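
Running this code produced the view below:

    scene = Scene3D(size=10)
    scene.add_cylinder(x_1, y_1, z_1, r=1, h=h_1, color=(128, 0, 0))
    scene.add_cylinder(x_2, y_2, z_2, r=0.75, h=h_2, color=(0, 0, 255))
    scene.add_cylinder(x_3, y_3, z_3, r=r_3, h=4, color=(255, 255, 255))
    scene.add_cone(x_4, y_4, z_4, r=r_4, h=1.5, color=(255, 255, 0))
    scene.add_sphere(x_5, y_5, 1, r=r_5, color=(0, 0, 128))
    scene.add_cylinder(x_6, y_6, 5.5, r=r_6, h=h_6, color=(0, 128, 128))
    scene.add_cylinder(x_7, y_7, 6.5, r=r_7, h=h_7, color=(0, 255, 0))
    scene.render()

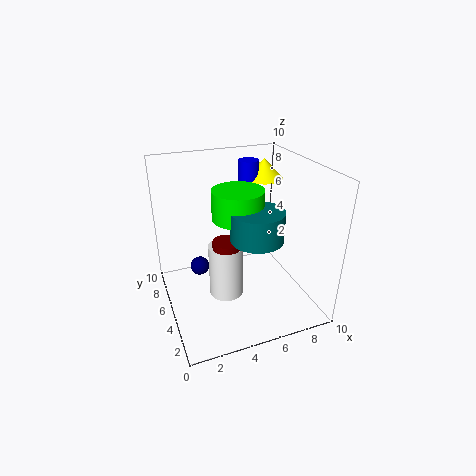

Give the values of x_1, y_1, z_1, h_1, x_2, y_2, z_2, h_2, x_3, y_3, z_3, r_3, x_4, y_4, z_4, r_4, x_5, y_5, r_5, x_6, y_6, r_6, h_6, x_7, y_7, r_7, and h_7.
x_1 = 4.25, y_1 = 5.25, z_1 = 2.5, h_1 = 2.25, x_2 = 7, y_2 = 8, z_2 = 7.5, h_2 = 2, x_3 = 4.25, y_3 = 5.5, z_3 = 0.25, r_3 = 1.25, x_4 = 8.25, y_4 = 8, z_4 = 8, r_4 = 1.5, x_5 = 3, y_5 = 8.5, r_5 = 0.75, x_6 = 5.75, y_6 = 3.5, r_6 = 1.75, h_6 = 2, x_7 = 5, y_7 = 5, r_7 = 1.75, h_7 = 2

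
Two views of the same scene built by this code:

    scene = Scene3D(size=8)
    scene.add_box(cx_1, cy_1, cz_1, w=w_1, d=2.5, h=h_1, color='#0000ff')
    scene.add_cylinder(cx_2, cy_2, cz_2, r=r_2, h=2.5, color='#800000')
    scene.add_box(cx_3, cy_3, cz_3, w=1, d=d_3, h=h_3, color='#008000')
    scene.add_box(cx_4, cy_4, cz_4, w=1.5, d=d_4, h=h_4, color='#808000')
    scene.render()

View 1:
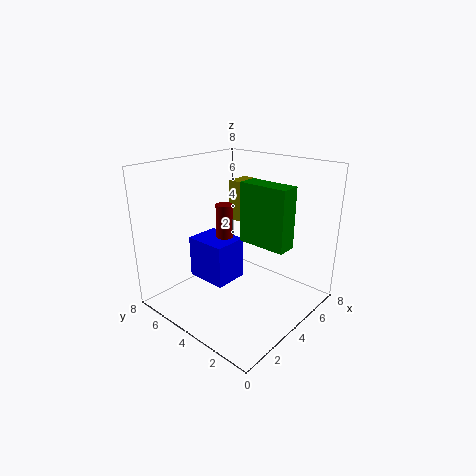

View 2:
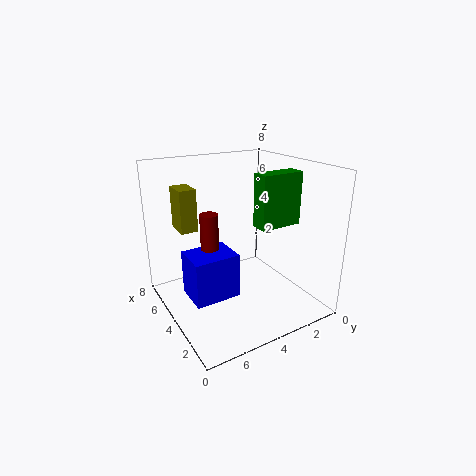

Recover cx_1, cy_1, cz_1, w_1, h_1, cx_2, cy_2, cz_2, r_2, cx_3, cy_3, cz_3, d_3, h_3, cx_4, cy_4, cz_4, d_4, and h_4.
cx_1 = 3, cy_1 = 4.5, cz_1 = 1, w_1 = 2, h_1 = 2.5, cx_2 = 4.5, cy_2 = 5.5, cz_2 = 3, r_2 = 0.5, cx_3 = 3, cy_3 = 0.5, cz_3 = 4.5, d_3 = 2.5, h_3 = 3, cx_4 = 6, cy_4 = 5.5, cz_4 = 4, d_4 = 1, h_4 = 2.5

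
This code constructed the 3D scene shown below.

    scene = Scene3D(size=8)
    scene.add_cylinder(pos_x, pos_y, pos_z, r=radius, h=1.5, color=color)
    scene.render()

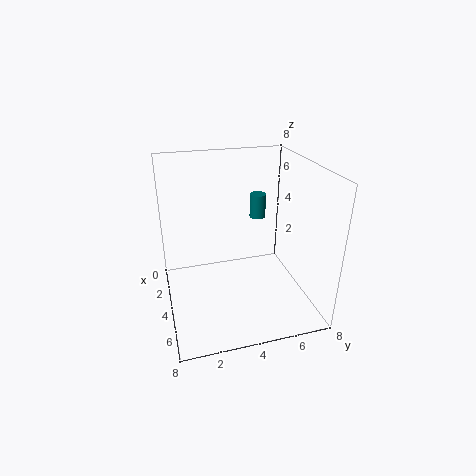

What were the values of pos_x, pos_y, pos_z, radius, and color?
pos_x = 1.5
pos_y = 6
pos_z = 4
radius = 0.5
color = 'teal'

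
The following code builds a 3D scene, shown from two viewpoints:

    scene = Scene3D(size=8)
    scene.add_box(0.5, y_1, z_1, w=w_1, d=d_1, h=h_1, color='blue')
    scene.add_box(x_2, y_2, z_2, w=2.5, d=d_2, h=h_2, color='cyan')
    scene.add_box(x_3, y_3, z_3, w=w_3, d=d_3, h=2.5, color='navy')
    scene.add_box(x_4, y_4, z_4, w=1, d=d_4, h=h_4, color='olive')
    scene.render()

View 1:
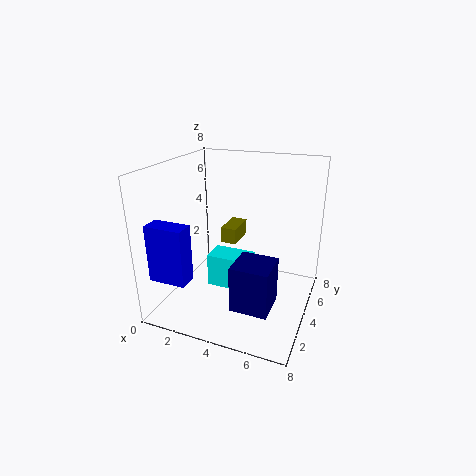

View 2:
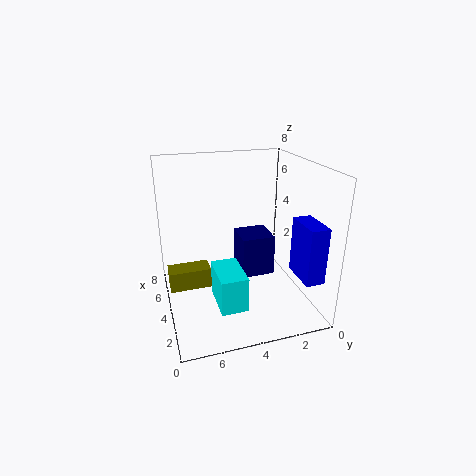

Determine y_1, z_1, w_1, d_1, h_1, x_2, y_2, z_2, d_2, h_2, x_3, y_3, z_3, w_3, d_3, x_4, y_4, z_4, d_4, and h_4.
y_1 = 0.5; z_1 = 2.5; w_1 = 2; d_1 = 1; h_1 = 3; x_2 = 2; y_2 = 4; z_2 = 0.5; d_2 = 1.5; h_2 = 2; x_3 = 4.5; y_3 = 1.5; z_3 = 1; w_3 = 2; d_3 = 2; x_4 = 2; y_4 = 6; z_4 = 2.5; d_4 = 2; h_4 = 1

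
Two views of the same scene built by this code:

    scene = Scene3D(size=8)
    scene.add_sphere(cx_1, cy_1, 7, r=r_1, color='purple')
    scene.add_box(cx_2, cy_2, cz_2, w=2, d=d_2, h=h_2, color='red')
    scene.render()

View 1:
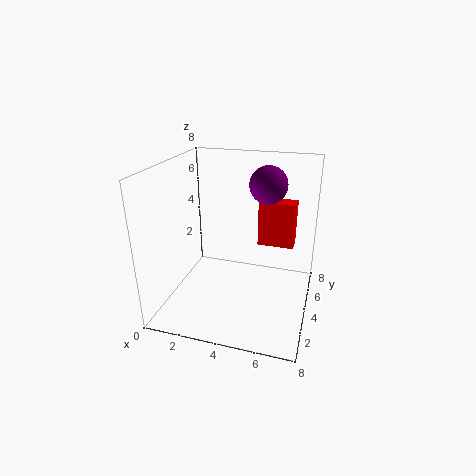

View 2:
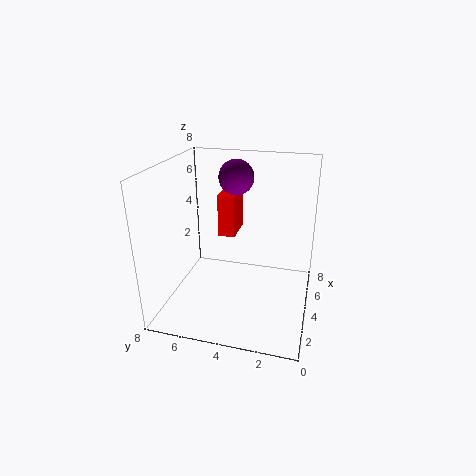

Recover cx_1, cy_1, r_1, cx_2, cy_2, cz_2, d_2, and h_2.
cx_1 = 5.5; cy_1 = 4.5; r_1 = 1; cx_2 = 5; cy_2 = 4.5; cz_2 = 3.5; d_2 = 1; h_2 = 2.5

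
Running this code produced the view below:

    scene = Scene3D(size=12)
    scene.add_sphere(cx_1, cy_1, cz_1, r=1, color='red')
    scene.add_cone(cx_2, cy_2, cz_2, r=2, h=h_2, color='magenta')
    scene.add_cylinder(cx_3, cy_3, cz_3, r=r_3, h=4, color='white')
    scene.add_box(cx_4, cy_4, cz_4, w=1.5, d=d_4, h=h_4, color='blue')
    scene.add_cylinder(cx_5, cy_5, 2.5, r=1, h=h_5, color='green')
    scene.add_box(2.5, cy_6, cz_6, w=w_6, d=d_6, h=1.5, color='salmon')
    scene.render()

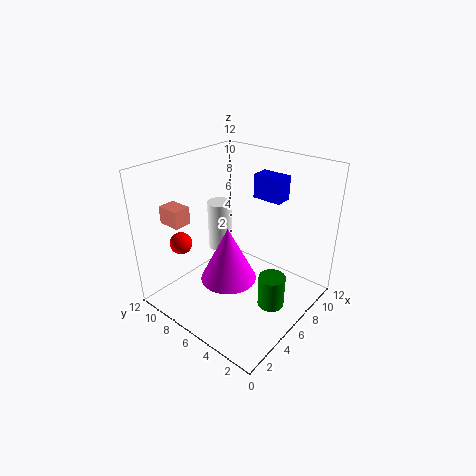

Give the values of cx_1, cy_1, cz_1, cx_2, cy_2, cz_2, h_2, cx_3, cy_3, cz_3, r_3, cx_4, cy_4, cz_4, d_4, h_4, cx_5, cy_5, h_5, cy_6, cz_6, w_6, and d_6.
cx_1 = 4
cy_1 = 11
cz_1 = 4.5
cx_2 = 2.5
cy_2 = 4
cz_2 = 5
h_2 = 4
cx_3 = 5.5
cy_3 = 7.5
cz_3 = 5
r_3 = 1
cx_4 = 8
cy_4 = 3.5
cz_4 = 9
d_4 = 2.5
h_4 = 2
cx_5 = 4.5
cy_5 = 1.5
h_5 = 2.5
cy_6 = 9.5
cz_6 = 7
w_6 = 1.5
d_6 = 2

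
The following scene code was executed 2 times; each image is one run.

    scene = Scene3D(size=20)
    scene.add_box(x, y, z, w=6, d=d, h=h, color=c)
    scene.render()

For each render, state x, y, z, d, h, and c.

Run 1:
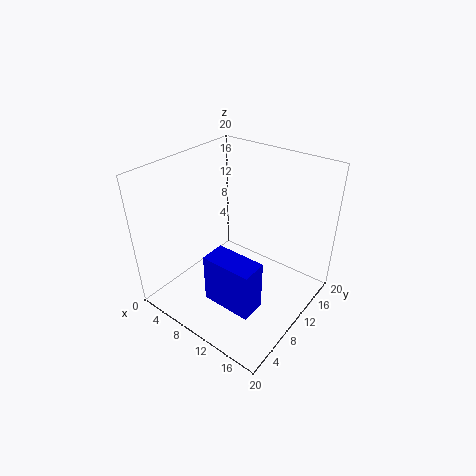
x = 12
y = 1
z = 7
d = 3
h = 6
c = 'blue'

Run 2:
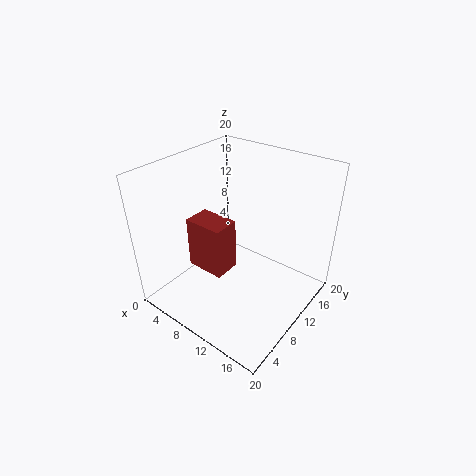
x = 2
y = 8
z = 3
d = 4
h = 8
c = 'brown'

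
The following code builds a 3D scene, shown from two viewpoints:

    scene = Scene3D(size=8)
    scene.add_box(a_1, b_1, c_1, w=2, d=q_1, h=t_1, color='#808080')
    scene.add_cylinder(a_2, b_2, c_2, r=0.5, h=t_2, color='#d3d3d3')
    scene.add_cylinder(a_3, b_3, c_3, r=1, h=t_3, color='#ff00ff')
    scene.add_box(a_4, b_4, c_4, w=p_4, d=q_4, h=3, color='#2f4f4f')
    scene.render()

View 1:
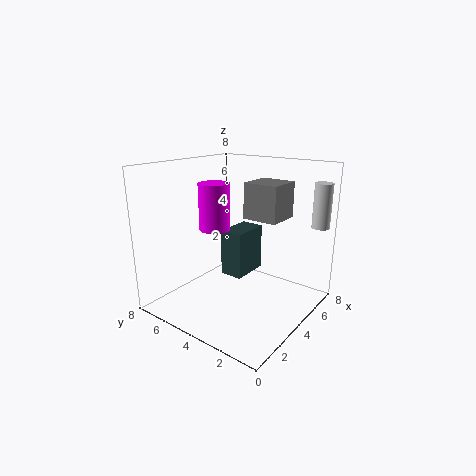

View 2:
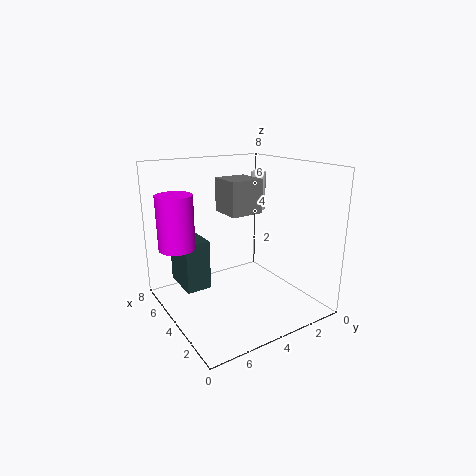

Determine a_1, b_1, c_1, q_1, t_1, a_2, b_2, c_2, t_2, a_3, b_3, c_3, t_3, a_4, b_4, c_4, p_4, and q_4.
a_1 = 4.5
b_1 = 2
c_1 = 5
q_1 = 2
t_1 = 2
a_2 = 7
b_2 = 0.5
c_2 = 4.5
t_2 = 2.5
a_3 = 5.5
b_3 = 7
c_3 = 3.5
t_3 = 3
a_4 = 5.5
b_4 = 5
c_4 = 0.5
p_4 = 2.5
q_4 = 1.5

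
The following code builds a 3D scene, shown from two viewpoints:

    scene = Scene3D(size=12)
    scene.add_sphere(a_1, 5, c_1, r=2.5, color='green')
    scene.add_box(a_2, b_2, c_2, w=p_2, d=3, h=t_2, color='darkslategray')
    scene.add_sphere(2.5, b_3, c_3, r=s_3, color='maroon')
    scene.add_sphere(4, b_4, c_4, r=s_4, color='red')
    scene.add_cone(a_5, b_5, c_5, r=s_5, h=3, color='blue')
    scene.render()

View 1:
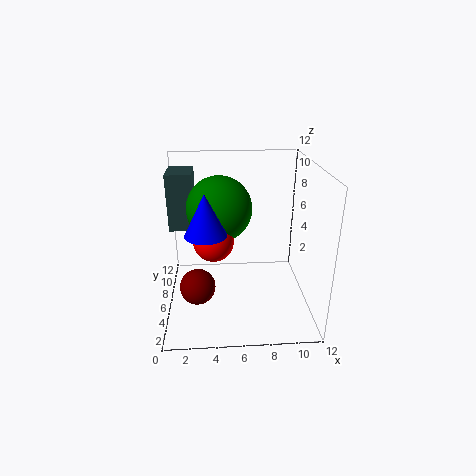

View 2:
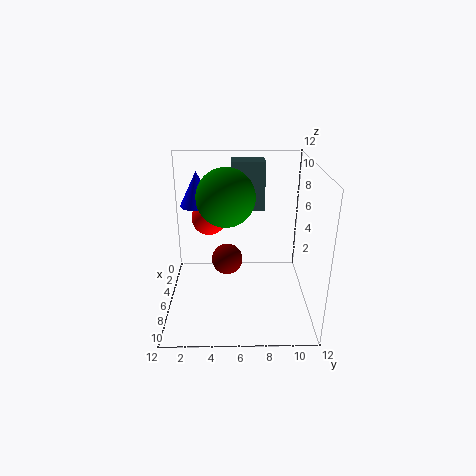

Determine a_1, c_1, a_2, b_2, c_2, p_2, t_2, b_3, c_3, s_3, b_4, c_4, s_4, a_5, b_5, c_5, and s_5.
a_1 = 4.5; c_1 = 9; a_2 = 0.5; b_2 = 5.5; c_2 = 7; p_2 = 2; t_2 = 4.5; b_3 = 5; c_3 = 2; s_3 = 1.5; b_4 = 3.5; c_4 = 7; s_4 = 1.5; a_5 = 3.5; b_5 = 2.5; c_5 = 8; s_5 = 1.5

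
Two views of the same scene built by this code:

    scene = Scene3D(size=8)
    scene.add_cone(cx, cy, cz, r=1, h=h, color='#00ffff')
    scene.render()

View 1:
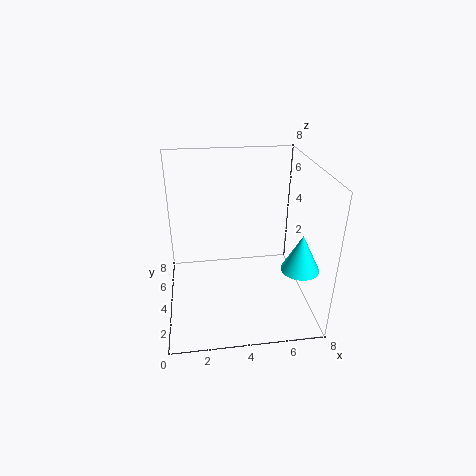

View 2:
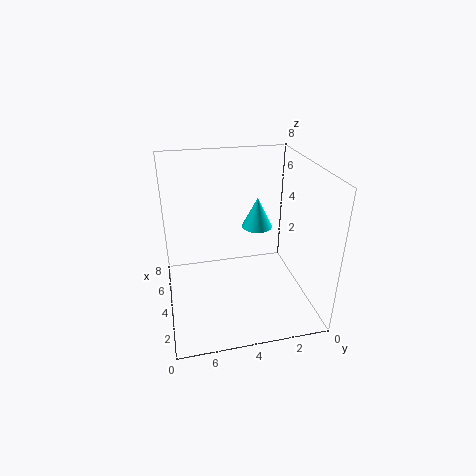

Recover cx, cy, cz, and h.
cx = 7
cy = 2
cz = 3
h = 2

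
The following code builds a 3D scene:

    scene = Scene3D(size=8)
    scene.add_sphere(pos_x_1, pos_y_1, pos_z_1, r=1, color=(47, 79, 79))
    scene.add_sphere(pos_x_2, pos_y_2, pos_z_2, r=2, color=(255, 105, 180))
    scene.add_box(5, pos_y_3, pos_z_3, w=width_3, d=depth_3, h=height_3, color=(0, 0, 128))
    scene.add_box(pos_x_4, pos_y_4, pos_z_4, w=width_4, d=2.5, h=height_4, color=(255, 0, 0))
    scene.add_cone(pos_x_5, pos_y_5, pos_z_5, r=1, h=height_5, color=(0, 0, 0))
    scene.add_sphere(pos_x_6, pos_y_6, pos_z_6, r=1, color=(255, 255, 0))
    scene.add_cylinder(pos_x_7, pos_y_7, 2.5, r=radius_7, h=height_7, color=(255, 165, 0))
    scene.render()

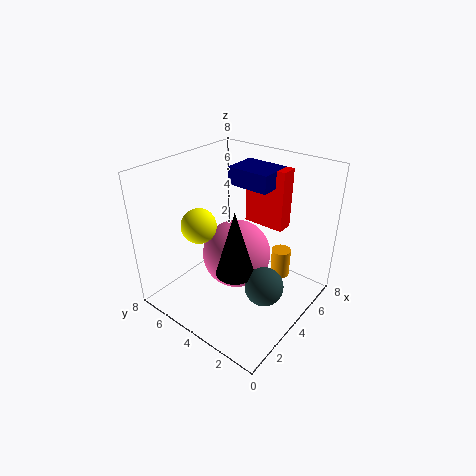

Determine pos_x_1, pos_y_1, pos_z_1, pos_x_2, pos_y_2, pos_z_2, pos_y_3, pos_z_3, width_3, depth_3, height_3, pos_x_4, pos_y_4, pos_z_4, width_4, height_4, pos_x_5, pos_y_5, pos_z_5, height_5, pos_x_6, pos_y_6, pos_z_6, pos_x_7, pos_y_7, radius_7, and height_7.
pos_x_1 = 3; pos_y_1 = 1.5; pos_z_1 = 2.5; pos_x_2 = 4.5; pos_y_2 = 4.5; pos_z_2 = 2.5; pos_y_3 = 3; pos_z_3 = 6.5; width_3 = 2; depth_3 = 2.5; height_3 = 1; pos_x_4 = 6; pos_y_4 = 2.5; pos_z_4 = 4; width_4 = 1; height_4 = 3.5; pos_x_5 = 2.5; pos_y_5 = 3; pos_z_5 = 3; height_5 = 3.5; pos_x_6 = 3; pos_y_6 = 6; pos_z_6 = 4.5; pos_x_7 = 4.5; pos_y_7 = 1.5; radius_7 = 0.5; height_7 = 1.5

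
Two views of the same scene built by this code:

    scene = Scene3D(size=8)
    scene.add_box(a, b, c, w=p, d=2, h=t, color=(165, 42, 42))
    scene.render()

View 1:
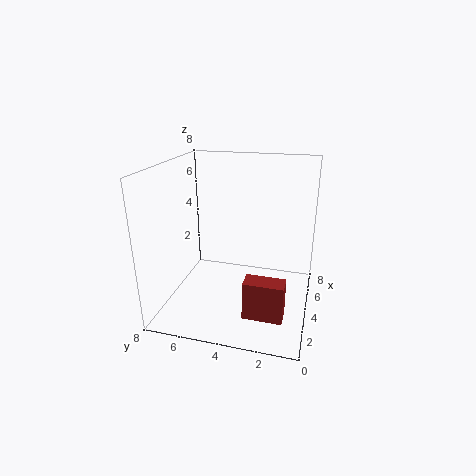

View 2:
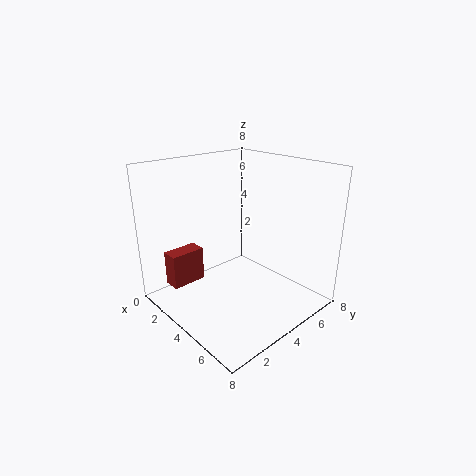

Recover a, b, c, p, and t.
a = 1
b = 1
c = 1
p = 1
t = 2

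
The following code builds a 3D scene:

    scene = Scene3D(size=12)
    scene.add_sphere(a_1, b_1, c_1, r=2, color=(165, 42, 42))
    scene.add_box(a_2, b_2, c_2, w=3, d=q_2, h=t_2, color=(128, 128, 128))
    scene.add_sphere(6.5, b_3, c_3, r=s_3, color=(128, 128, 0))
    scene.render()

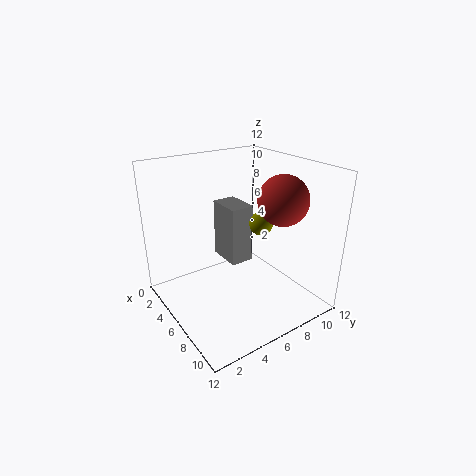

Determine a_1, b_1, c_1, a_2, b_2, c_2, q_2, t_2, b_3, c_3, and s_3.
a_1 = 8.5
b_1 = 8.5
c_1 = 9.5
a_2 = 3
b_2 = 5.5
c_2 = 3.5
q_2 = 2
t_2 = 5
b_3 = 8
c_3 = 7
s_3 = 1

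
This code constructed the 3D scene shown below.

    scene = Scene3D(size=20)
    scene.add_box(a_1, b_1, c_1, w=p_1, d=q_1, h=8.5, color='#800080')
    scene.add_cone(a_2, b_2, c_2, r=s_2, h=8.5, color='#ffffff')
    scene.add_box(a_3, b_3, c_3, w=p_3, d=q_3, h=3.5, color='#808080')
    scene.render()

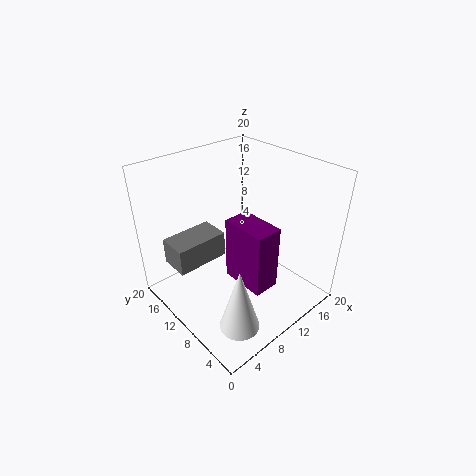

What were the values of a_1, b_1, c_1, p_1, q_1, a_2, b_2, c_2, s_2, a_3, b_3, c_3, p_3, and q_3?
a_1 = 7; b_1 = 3; c_1 = 6; p_1 = 3.5; q_1 = 6; a_2 = 4; b_2 = 3; c_2 = 3; s_2 = 2.5; a_3 = 1; b_3 = 10.5; c_3 = 8; p_3 = 7; q_3 = 4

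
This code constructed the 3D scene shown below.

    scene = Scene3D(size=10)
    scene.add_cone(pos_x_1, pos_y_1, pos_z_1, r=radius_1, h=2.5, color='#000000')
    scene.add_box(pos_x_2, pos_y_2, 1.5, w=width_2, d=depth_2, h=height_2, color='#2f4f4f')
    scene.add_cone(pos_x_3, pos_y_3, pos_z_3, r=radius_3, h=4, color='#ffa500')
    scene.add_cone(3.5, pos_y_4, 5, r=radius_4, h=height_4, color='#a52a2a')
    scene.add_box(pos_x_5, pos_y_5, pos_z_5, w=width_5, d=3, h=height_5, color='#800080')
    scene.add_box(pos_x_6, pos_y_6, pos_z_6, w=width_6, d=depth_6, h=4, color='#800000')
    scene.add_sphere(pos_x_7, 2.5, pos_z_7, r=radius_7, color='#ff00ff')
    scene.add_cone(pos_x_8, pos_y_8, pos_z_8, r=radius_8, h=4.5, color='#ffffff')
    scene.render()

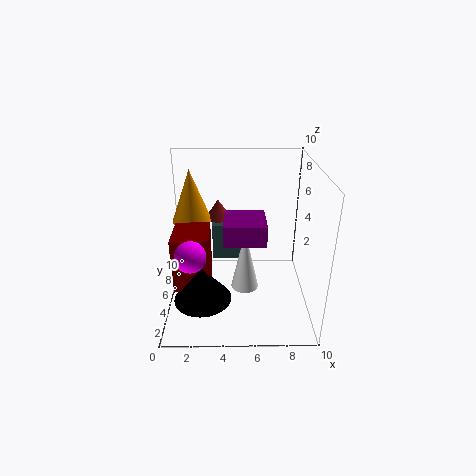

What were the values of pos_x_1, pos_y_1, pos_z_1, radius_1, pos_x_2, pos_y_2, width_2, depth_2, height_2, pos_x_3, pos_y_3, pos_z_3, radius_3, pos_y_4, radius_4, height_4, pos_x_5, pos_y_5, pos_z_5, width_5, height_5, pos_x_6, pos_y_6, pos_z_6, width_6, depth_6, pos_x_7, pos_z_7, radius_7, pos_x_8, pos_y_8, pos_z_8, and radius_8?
pos_x_1 = 2.5; pos_y_1 = 3.5; pos_z_1 = 1; radius_1 = 2; pos_x_2 = 3; pos_y_2 = 8; width_2 = 2.5; depth_2 = 1.5; height_2 = 3; pos_x_3 = 1.5; pos_y_3 = 8; pos_z_3 = 5; radius_3 = 1.5; pos_y_4 = 8.5; radius_4 = 1; height_4 = 1.5; pos_x_5 = 4; pos_y_5 = 4.5; pos_z_5 = 4.5; width_5 = 3; height_5 = 1.5; pos_x_6 = 0.5; pos_y_6 = 3.5; pos_z_6 = 1.5; width_6 = 2.5; depth_6 = 3; pos_x_7 = 2; pos_z_7 = 5; radius_7 = 1; pos_x_8 = 5.5; pos_y_8 = 5; pos_z_8 = 1; radius_8 = 1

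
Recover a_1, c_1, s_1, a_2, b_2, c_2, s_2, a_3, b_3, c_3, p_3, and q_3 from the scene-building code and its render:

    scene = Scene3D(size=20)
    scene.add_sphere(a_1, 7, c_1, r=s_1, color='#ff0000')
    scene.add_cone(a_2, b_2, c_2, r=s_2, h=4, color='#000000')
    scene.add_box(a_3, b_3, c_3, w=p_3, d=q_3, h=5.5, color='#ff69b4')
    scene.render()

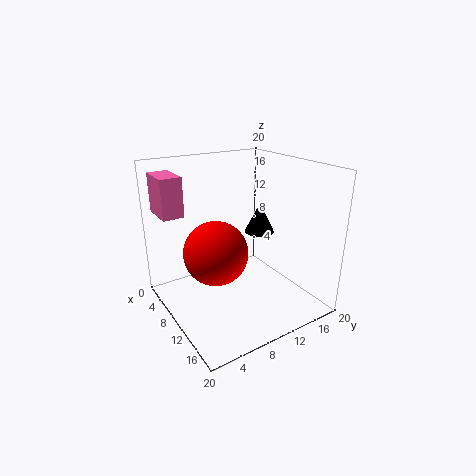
a_1 = 9; c_1 = 8; s_1 = 4.5; a_2 = 11.5; b_2 = 12.5; c_2 = 11; s_2 = 2; a_3 = 1; b_3 = 1; c_3 = 13; p_3 = 5; q_3 = 3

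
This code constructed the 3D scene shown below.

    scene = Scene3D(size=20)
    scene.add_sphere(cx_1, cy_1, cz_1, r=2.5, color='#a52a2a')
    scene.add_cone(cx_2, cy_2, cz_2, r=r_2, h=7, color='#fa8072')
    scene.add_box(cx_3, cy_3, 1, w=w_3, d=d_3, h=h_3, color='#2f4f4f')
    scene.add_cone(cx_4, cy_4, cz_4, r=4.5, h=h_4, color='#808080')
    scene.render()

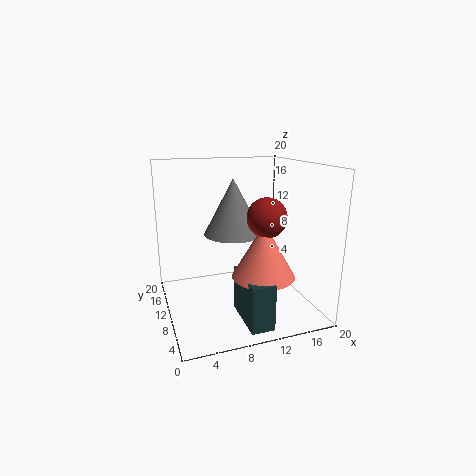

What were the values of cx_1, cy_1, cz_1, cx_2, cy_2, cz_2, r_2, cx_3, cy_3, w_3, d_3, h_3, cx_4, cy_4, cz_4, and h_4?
cx_1 = 12, cy_1 = 5, cz_1 = 14, cx_2 = 11.5, cy_2 = 4.5, cz_2 = 6.5, r_2 = 4, cx_3 = 8.5, cy_3 = 0.5, w_3 = 3, d_3 = 7, h_3 = 6, cx_4 = 11, cy_4 = 15, cz_4 = 9, h_4 = 8.5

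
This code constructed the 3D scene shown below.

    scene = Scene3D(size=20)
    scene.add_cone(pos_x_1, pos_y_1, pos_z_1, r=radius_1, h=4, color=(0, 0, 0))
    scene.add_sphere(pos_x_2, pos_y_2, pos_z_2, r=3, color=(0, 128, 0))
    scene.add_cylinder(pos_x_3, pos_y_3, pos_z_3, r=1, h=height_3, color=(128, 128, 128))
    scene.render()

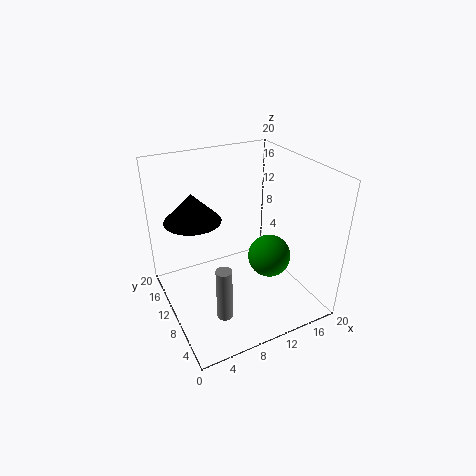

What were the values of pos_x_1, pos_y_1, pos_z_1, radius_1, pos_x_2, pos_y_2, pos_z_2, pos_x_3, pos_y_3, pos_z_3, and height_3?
pos_x_1 = 5
pos_y_1 = 14
pos_z_1 = 12
radius_1 = 4
pos_x_2 = 14
pos_y_2 = 8
pos_z_2 = 7
pos_x_3 = 5
pos_y_3 = 4
pos_z_3 = 3
height_3 = 7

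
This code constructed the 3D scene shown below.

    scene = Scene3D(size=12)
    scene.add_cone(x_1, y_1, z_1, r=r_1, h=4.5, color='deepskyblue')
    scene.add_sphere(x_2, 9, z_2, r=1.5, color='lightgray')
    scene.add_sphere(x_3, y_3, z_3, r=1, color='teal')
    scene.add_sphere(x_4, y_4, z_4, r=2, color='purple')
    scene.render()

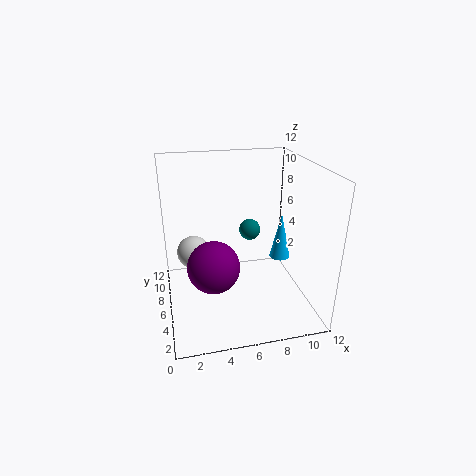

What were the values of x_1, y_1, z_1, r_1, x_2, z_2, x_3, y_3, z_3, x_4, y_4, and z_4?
x_1 = 11
y_1 = 9
z_1 = 2
r_1 = 1
x_2 = 2.5
z_2 = 3.5
x_3 = 8
y_3 = 9.5
z_3 = 5
x_4 = 3.5
y_4 = 3.5
z_4 = 5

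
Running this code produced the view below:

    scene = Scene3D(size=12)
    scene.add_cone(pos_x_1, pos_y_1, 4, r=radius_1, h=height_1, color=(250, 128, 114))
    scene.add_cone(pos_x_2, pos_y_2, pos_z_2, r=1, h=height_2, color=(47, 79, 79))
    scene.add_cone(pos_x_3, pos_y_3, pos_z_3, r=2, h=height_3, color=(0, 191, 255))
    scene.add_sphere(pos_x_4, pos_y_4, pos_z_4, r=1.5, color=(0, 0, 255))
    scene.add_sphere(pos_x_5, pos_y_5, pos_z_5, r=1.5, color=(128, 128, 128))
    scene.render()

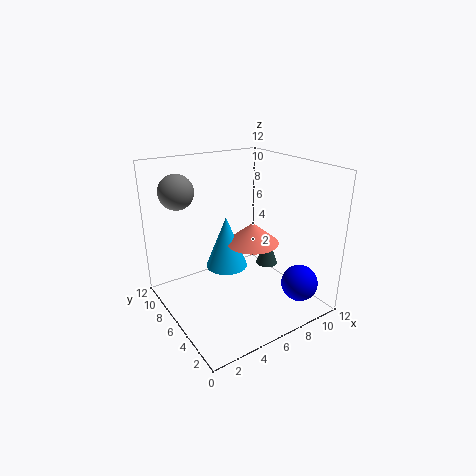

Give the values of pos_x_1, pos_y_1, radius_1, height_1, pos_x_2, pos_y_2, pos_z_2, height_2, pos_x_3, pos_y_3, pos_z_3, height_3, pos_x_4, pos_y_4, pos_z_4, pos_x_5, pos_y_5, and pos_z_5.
pos_x_1 = 9; pos_y_1 = 8; radius_1 = 2.5; height_1 = 2; pos_x_2 = 10; pos_y_2 = 7; pos_z_2 = 2; height_2 = 3; pos_x_3 = 7; pos_y_3 = 9.5; pos_z_3 = 1.5; height_3 = 5; pos_x_4 = 9.5; pos_y_4 = 2; pos_z_4 = 2.5; pos_x_5 = 2.5; pos_y_5 = 10; pos_z_5 = 9.5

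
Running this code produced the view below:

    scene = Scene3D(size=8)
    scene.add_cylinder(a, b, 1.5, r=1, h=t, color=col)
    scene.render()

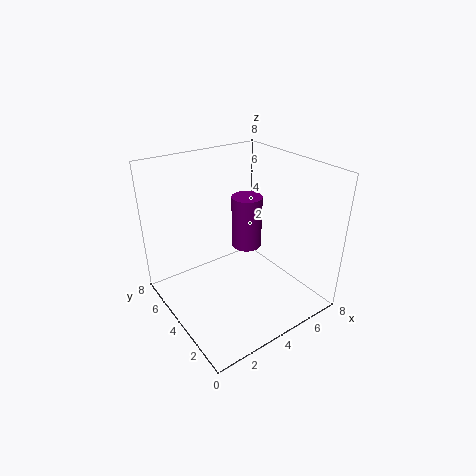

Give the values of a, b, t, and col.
a = 6.5; b = 6.5; t = 3.5; col = 'purple'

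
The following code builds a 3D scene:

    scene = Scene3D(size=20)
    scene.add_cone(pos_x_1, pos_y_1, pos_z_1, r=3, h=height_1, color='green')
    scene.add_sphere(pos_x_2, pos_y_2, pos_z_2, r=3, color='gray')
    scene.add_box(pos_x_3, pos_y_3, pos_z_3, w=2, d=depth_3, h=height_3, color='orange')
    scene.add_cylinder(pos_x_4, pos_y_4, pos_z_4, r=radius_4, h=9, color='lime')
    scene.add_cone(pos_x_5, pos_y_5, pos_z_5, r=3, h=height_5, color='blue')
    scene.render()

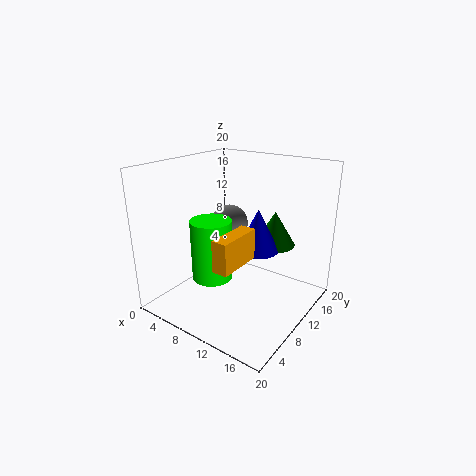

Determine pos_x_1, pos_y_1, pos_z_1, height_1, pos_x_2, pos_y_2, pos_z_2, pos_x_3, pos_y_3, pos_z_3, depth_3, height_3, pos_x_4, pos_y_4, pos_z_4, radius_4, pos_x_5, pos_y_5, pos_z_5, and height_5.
pos_x_1 = 13, pos_y_1 = 15, pos_z_1 = 8, height_1 = 5, pos_x_2 = 4, pos_y_2 = 16, pos_z_2 = 9, pos_x_3 = 12, pos_y_3 = 2, pos_z_3 = 9, depth_3 = 6, height_3 = 4, pos_x_4 = 6, pos_y_4 = 9, pos_z_4 = 3, radius_4 = 3, pos_x_5 = 12, pos_y_5 = 12, pos_z_5 = 8, height_5 = 6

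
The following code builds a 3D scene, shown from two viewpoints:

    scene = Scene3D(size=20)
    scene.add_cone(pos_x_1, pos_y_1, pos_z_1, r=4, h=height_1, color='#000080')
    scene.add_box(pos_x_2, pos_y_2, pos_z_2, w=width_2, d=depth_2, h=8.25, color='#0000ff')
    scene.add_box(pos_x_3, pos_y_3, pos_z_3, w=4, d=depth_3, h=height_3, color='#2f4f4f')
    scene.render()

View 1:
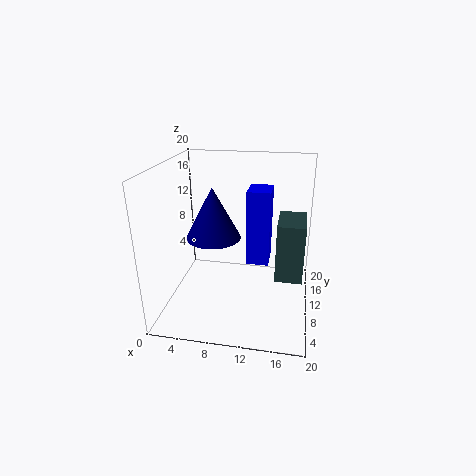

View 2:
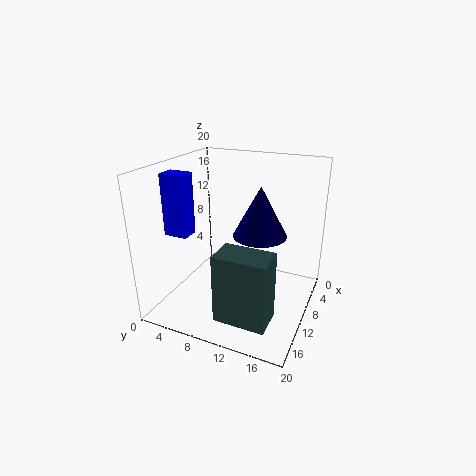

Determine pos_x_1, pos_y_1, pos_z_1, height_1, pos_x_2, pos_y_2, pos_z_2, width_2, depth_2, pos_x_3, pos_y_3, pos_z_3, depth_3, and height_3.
pos_x_1 = 6
pos_y_1 = 11.75
pos_z_1 = 9
height_1 = 7.5
pos_x_2 = 12.5
pos_y_2 = 1.5
pos_z_2 = 11
width_2 = 2.5
depth_2 = 3.25
pos_x_3 = 15.25
pos_y_3 = 10.75
pos_z_3 = 3
depth_3 = 6.5
height_3 = 8.75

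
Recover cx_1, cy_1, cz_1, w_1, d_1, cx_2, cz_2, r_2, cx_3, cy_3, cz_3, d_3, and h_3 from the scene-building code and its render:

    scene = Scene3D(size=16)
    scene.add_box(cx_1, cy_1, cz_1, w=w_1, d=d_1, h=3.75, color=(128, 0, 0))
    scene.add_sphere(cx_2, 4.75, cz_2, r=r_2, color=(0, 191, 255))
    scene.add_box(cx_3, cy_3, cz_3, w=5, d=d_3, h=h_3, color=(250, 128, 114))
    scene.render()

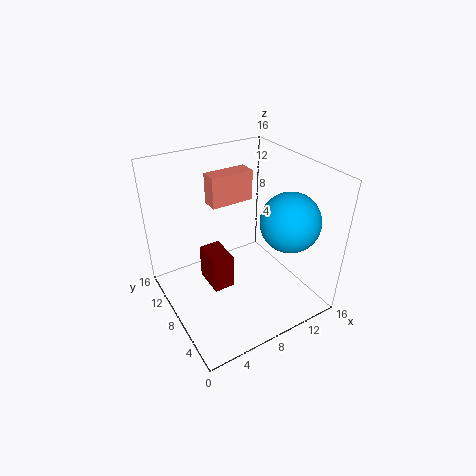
cx_1 = 3.75, cy_1 = 5.5, cz_1 = 4, w_1 = 2.25, d_1 = 3.5, cx_2 = 12.5, cz_2 = 10.25, r_2 = 3.25, cx_3 = 6.25, cy_3 = 10.25, cz_3 = 11, d_3 = 2, h_3 = 3.5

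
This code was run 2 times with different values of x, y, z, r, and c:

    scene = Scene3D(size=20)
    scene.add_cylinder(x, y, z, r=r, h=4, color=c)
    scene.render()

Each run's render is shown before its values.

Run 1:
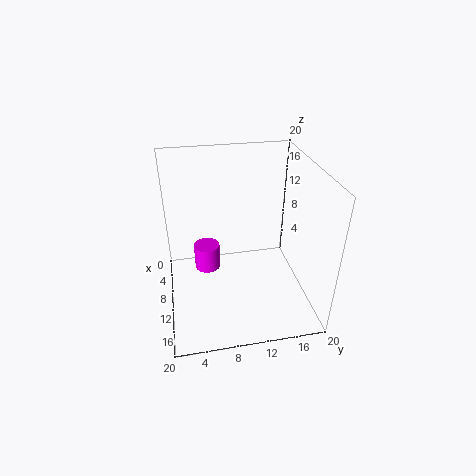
x = 5; y = 6; z = 2; r = 2; c = 'magenta'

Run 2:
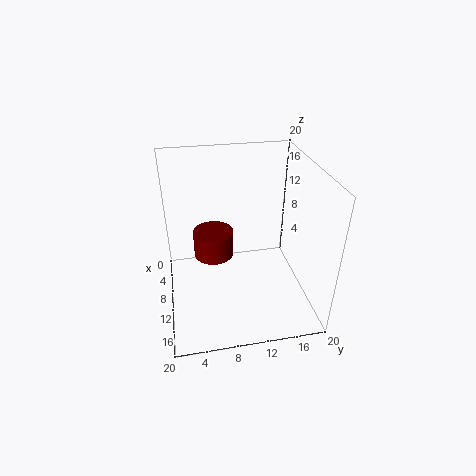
x = 6; y = 7; z = 5; r = 3; c = 'maroon'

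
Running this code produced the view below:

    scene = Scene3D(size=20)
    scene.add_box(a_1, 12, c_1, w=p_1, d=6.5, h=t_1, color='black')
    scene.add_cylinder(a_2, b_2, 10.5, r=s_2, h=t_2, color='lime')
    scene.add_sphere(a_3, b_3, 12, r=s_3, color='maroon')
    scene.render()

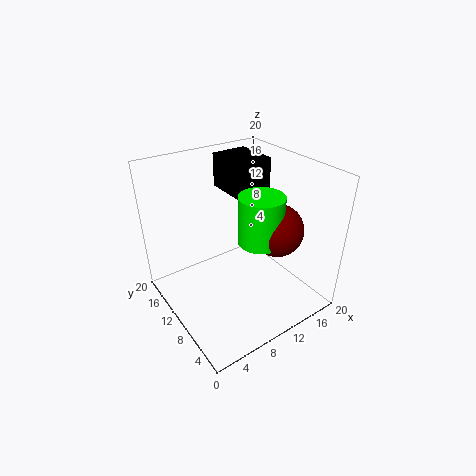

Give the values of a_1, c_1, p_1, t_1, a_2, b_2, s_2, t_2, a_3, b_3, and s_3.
a_1 = 11.5; c_1 = 14.5; p_1 = 5.5; t_1 = 5; a_2 = 11.5; b_2 = 7; s_2 = 3; t_2 = 6.5; a_3 = 13.5; b_3 = 6; s_3 = 3.5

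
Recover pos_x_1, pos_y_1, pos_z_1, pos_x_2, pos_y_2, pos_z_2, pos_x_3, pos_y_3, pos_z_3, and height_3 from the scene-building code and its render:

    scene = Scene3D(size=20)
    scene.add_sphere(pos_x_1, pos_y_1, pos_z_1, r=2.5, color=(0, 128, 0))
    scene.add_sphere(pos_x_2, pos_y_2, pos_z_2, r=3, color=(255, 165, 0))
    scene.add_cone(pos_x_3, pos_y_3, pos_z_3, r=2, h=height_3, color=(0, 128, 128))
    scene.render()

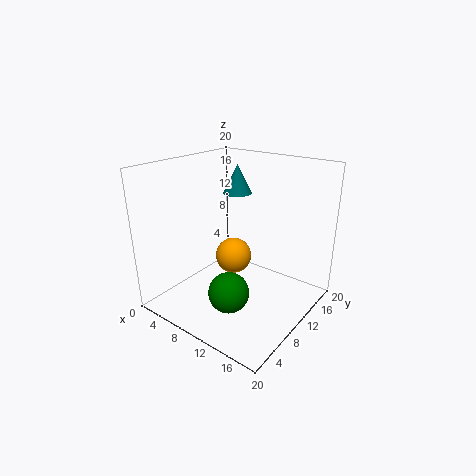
pos_x_1 = 13.5; pos_y_1 = 3.5; pos_z_1 = 6; pos_x_2 = 4.5; pos_y_2 = 16; pos_z_2 = 3; pos_x_3 = 8; pos_y_3 = 12.5; pos_z_3 = 15.5; height_3 = 4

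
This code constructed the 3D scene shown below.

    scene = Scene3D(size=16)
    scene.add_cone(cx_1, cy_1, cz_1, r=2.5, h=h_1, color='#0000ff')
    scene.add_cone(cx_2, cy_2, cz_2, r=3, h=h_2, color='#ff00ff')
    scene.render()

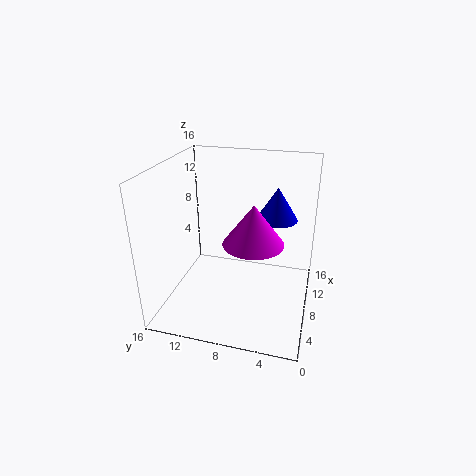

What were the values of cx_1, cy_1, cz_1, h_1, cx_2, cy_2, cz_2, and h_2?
cx_1 = 13
cy_1 = 4.5
cz_1 = 8.5
h_1 = 4
cx_2 = 4.5
cy_2 = 5.5
cz_2 = 9.5
h_2 = 4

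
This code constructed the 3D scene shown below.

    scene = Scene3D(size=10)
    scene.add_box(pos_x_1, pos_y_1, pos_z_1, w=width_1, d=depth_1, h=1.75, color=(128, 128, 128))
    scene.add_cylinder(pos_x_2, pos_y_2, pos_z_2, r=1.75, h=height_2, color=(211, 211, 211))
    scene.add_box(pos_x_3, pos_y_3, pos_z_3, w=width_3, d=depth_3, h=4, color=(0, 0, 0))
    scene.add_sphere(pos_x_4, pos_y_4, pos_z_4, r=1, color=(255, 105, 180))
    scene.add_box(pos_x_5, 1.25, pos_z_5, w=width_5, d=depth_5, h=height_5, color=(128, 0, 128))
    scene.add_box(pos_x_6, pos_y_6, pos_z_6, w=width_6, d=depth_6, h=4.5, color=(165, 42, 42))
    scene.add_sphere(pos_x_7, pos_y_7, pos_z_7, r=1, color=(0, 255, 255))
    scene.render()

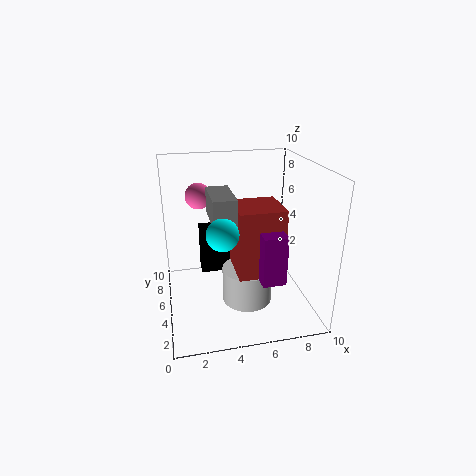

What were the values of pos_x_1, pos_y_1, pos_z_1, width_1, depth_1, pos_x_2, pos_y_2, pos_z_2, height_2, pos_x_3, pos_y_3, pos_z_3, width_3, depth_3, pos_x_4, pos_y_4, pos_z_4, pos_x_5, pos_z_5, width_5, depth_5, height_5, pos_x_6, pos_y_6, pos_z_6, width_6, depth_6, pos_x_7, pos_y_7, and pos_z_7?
pos_x_1 = 3; pos_y_1 = 2.75; pos_z_1 = 6.75; width_1 = 1.5; depth_1 = 3.25; pos_x_2 = 5.5; pos_y_2 = 4.25; pos_z_2 = 0.5; height_2 = 2.5; pos_x_3 = 2.75; pos_y_3 = 8.75; pos_z_3 = 0.25; width_3 = 2.75; depth_3 = 1.25; pos_x_4 = 2.75; pos_y_4 = 8.75; pos_z_4 = 7; pos_x_5 = 5.75; pos_z_5 = 3.25; width_5 = 1.5; depth_5 = 1.75; height_5 = 3.25; pos_x_6 = 4.5; pos_y_6 = 2.25; pos_z_6 = 3.25; width_6 = 3; depth_6 = 3; pos_x_7 = 3.5; pos_y_7 = 2.5; pos_z_7 = 6.5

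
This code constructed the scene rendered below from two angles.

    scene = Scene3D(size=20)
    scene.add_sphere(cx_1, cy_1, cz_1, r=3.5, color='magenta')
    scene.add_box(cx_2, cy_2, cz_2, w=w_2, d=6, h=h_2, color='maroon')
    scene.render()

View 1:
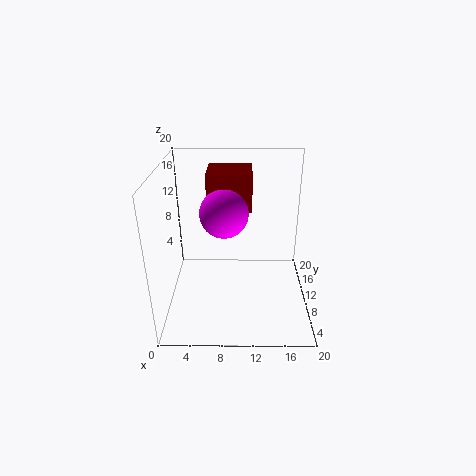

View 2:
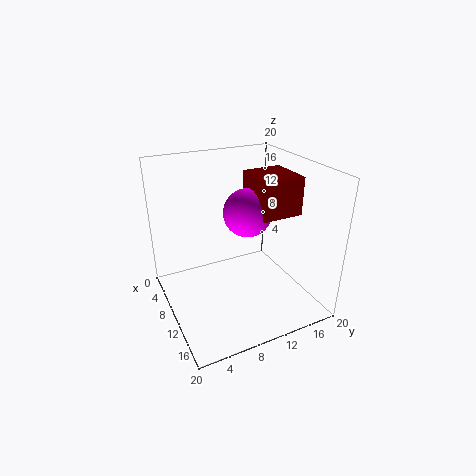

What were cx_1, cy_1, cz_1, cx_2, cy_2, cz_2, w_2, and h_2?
cx_1 = 8; cy_1 = 12.5; cz_1 = 12.5; cx_2 = 5.5; cy_2 = 13; cz_2 = 12.5; w_2 = 6.5; h_2 = 5.5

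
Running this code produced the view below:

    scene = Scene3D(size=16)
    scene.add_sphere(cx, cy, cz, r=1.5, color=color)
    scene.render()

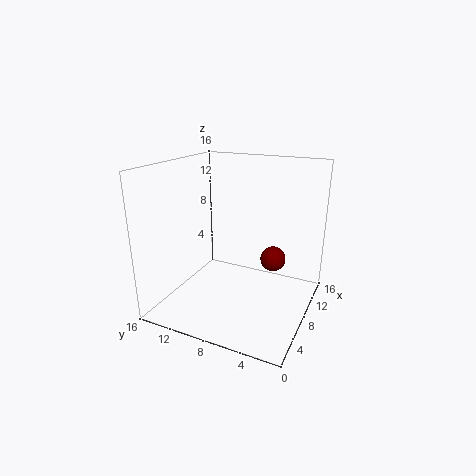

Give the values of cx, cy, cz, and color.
cx = 11.5
cy = 5
cz = 4.5
color = 'maroon'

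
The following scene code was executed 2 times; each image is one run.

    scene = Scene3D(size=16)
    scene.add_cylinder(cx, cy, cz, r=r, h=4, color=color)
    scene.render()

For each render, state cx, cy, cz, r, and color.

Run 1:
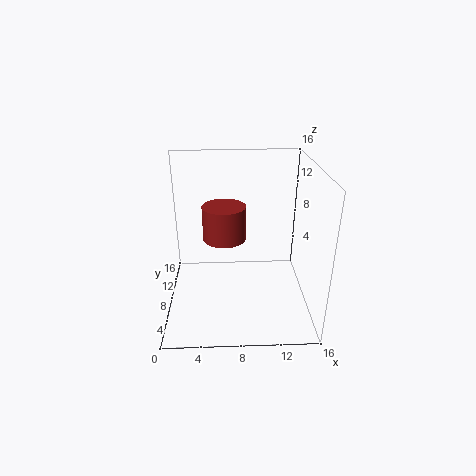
cx = 6.5, cy = 10, cz = 7, r = 2.5, color = 'brown'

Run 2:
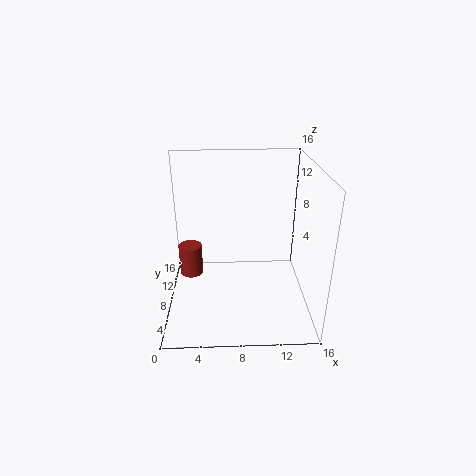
cx = 2, cy = 13, cz = 0.5, r = 1.5, color = 'brown'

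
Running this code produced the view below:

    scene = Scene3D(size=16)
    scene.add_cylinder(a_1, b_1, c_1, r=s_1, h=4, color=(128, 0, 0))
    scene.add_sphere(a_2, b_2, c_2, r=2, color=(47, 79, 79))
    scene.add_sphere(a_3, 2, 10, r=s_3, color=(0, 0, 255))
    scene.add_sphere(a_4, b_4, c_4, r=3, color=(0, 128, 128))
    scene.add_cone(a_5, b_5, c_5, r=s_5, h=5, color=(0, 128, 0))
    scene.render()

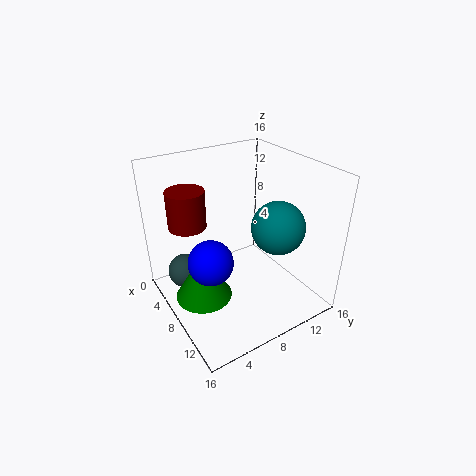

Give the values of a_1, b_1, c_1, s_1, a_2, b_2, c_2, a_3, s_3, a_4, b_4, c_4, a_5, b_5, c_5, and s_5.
a_1 = 6; b_1 = 3; c_1 = 10; s_1 = 2; a_2 = 4; b_2 = 3; c_2 = 3; a_3 = 13; s_3 = 2; a_4 = 10; b_4 = 12; c_4 = 9; a_5 = 9; b_5 = 3; c_5 = 3; s_5 = 3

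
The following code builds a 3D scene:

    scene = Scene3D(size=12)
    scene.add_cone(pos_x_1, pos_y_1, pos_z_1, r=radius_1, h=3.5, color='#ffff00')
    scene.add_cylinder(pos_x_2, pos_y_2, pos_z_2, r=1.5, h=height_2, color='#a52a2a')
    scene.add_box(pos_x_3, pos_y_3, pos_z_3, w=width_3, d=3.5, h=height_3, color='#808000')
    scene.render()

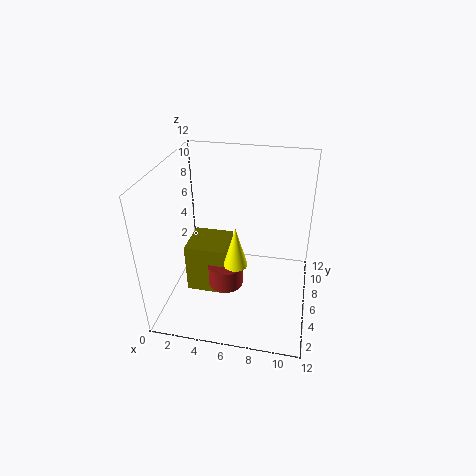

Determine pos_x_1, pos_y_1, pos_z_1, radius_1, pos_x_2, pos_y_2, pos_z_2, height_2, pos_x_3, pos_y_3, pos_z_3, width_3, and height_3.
pos_x_1 = 6
pos_y_1 = 5
pos_z_1 = 4
radius_1 = 1
pos_x_2 = 5
pos_y_2 = 5.5
pos_z_2 = 1.5
height_2 = 2
pos_x_3 = 1.5
pos_y_3 = 5
pos_z_3 = 0.5
width_3 = 3.5
height_3 = 4.5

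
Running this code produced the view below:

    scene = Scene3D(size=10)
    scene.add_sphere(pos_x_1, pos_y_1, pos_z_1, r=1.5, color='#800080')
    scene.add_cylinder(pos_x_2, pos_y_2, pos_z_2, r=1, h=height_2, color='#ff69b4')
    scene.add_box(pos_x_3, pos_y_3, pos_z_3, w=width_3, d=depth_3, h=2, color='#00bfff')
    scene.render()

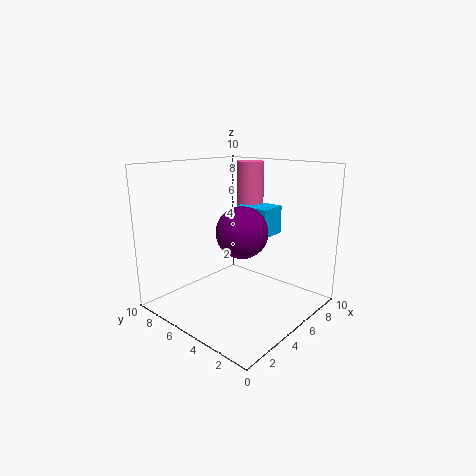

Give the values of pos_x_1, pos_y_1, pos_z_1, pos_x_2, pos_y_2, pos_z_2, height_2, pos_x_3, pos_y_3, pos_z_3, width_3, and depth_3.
pos_x_1 = 2.5, pos_y_1 = 2.5, pos_z_1 = 6.5, pos_x_2 = 7.5, pos_y_2 = 6, pos_z_2 = 5.5, height_2 = 4.5, pos_x_3 = 6, pos_y_3 = 3.5, pos_z_3 = 5, width_3 = 2, depth_3 = 2.5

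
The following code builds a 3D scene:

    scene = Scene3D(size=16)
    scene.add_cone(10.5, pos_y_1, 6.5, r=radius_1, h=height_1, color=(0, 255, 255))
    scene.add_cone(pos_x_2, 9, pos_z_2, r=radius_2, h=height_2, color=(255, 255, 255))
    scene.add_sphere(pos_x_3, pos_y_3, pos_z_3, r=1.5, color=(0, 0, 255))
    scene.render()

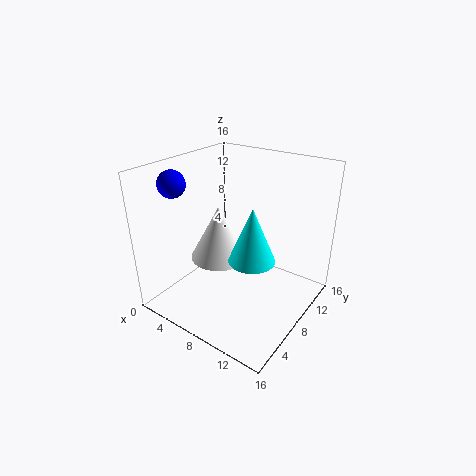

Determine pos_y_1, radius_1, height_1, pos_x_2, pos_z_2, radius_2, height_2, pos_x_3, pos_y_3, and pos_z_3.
pos_y_1 = 7, radius_1 = 2.5, height_1 = 6, pos_x_2 = 4.5, pos_z_2 = 4, radius_2 = 3.5, height_2 = 6.5, pos_x_3 = 2, pos_y_3 = 4.5, pos_z_3 = 14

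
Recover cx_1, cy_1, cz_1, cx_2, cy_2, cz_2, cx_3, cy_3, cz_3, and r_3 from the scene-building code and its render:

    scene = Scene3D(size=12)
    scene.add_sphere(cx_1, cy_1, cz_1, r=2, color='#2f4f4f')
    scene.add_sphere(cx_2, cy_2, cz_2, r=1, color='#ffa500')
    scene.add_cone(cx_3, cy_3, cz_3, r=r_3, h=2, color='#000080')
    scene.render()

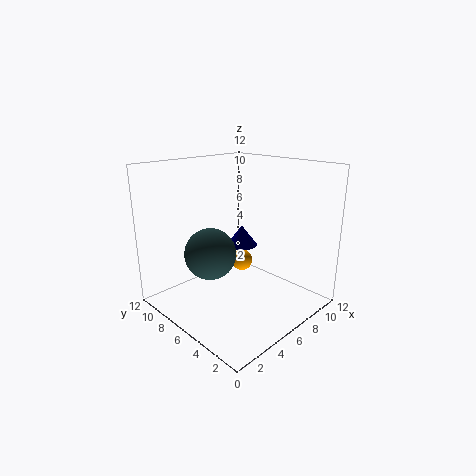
cx_1 = 3, cy_1 = 6, cz_1 = 5.5, cx_2 = 8.5, cy_2 = 8, cz_2 = 2.5, cx_3 = 9.5, cy_3 = 9, cz_3 = 3.5, r_3 = 1.5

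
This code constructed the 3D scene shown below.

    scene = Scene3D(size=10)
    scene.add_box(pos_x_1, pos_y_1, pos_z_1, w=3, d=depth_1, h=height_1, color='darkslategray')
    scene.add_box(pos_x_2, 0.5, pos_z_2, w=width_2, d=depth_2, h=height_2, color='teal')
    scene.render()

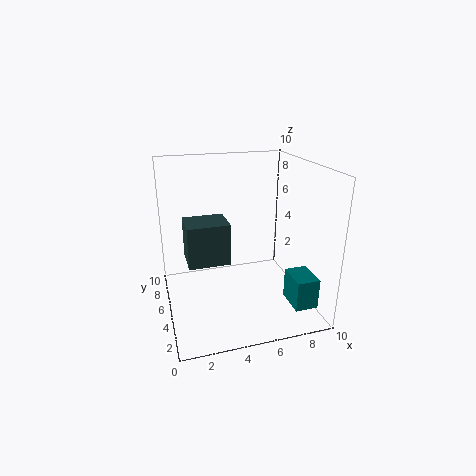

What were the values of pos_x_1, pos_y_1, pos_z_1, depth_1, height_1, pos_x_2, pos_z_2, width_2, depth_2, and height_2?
pos_x_1 = 1.5; pos_y_1 = 5; pos_z_1 = 3; depth_1 = 2.5; height_1 = 3; pos_x_2 = 7.5; pos_z_2 = 1.5; width_2 = 1.5; depth_2 = 2; height_2 = 2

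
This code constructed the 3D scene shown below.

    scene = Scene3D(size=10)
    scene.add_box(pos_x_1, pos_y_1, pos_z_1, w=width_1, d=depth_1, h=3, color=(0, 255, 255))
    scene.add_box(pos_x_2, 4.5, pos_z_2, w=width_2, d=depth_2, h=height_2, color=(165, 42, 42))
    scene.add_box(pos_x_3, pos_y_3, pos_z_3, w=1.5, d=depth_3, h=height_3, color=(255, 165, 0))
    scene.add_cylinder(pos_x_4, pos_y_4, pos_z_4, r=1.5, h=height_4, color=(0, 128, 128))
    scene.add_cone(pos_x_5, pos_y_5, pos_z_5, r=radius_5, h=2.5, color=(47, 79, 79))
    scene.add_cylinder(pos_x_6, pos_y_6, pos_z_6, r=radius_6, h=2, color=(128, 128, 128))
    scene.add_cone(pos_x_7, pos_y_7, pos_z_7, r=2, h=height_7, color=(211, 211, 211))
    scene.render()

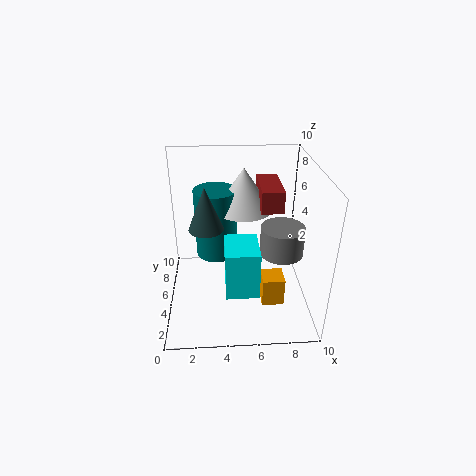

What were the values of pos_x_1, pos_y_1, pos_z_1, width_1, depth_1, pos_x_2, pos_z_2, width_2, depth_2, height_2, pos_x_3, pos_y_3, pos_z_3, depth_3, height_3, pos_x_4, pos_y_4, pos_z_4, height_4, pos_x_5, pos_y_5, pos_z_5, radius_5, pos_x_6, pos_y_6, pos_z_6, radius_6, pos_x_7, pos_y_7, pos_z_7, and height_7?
pos_x_1 = 4
pos_y_1 = 0.5
pos_z_1 = 3.5
width_1 = 2
depth_1 = 2.5
pos_x_2 = 6.5
pos_z_2 = 7
width_2 = 1.5
depth_2 = 3.5
height_2 = 1.5
pos_x_3 = 6.5
pos_y_3 = 2.5
pos_z_3 = 1
depth_3 = 1.5
height_3 = 2
pos_x_4 = 3.5
pos_y_4 = 6.5
pos_z_4 = 3
height_4 = 5
pos_x_5 = 3
pos_y_5 = 2
pos_z_5 = 7.5
radius_5 = 1
pos_x_6 = 8
pos_y_6 = 4.5
pos_z_6 = 4
radius_6 = 1.5
pos_x_7 = 5.5
pos_y_7 = 6.5
pos_z_7 = 6.5
height_7 = 3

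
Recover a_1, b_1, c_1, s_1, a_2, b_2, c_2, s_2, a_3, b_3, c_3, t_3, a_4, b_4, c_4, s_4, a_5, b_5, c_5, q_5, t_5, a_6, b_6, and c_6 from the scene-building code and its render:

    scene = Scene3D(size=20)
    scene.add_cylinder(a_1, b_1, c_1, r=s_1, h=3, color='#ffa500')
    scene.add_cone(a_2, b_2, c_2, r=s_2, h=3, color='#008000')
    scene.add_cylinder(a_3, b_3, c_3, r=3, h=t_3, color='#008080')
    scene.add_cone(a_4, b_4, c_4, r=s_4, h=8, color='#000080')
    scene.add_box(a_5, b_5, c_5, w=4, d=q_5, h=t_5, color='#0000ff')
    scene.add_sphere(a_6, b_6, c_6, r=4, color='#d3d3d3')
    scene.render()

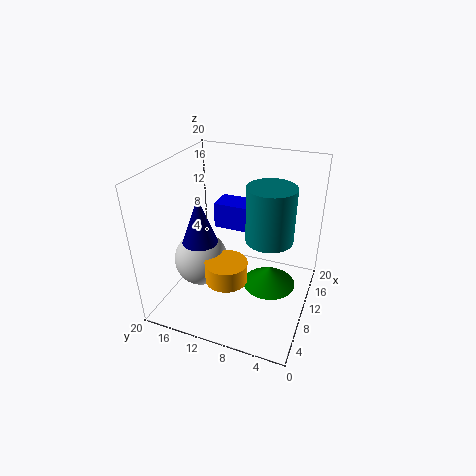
a_1 = 8, b_1 = 11, c_1 = 4, s_1 = 3, a_2 = 13, b_2 = 6, c_2 = 1, s_2 = 4, a_3 = 8, b_3 = 5, c_3 = 12, t_3 = 7, a_4 = 10, b_4 = 16, c_4 = 7, s_4 = 3, a_5 = 15, b_5 = 9, c_5 = 8, q_5 = 7, t_5 = 4, a_6 = 10, b_6 = 16, c_6 = 5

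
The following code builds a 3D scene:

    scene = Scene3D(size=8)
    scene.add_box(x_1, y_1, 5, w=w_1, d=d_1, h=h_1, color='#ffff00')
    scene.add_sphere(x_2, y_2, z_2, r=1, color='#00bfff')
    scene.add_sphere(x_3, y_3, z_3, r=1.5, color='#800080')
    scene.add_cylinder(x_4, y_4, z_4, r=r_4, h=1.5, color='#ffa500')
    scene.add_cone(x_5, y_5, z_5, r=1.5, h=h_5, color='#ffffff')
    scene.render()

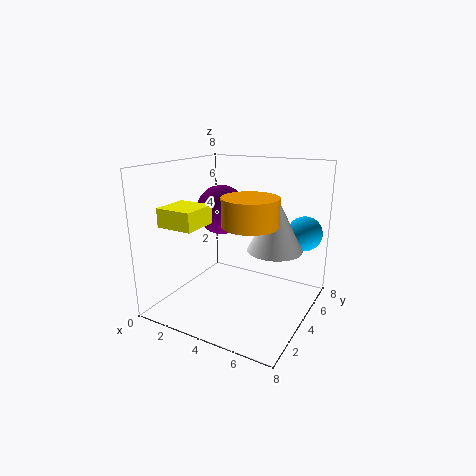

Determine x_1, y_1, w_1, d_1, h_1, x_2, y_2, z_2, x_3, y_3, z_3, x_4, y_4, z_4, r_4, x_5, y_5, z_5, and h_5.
x_1 = 1, y_1 = 1, w_1 = 2, d_1 = 2, h_1 = 1, x_2 = 7, y_2 = 6.5, z_2 = 4, x_3 = 2, y_3 = 5.5, z_3 = 5, x_4 = 5, y_4 = 3.5, z_4 = 5, r_4 = 1.5, x_5 = 6, y_5 = 4.5, z_5 = 3.5, h_5 = 3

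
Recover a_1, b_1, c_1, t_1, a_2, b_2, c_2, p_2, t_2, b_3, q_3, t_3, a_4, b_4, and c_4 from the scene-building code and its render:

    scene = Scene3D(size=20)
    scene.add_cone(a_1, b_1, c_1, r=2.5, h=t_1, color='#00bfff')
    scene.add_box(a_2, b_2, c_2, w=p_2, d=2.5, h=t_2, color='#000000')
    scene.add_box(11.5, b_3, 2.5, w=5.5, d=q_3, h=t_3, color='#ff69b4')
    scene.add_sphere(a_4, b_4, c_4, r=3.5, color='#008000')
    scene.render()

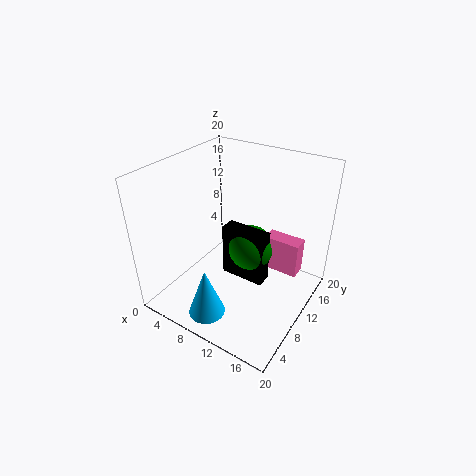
a_1 = 9, b_1 = 3.5, c_1 = 1, t_1 = 7, a_2 = 5.5, b_2 = 12.5, c_2 = 0.5, p_2 = 7, t_2 = 8.5, b_3 = 15, q_3 = 2.5, t_3 = 5.5, a_4 = 9.5, b_4 = 14.5, c_4 = 5.5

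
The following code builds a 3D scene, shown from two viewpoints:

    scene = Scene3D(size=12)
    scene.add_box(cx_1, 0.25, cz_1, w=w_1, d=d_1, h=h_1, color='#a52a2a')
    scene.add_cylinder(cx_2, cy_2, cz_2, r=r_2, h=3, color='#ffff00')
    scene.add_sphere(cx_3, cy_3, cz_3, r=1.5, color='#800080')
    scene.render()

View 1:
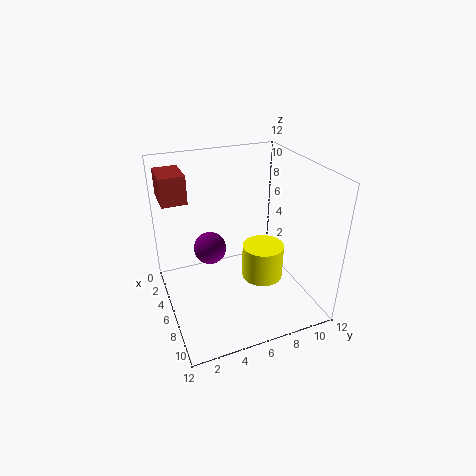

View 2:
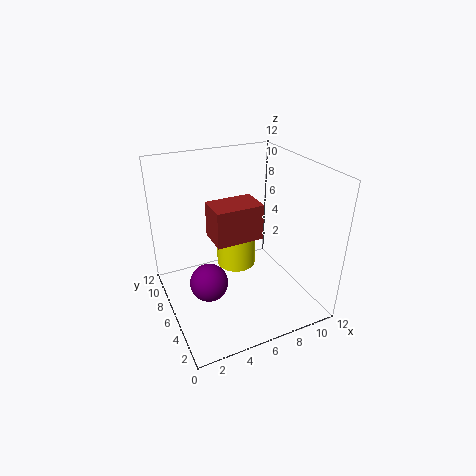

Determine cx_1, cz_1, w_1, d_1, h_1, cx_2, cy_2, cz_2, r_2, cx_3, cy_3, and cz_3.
cx_1 = 2; cz_1 = 9.25; w_1 = 3; d_1 = 2; h_1 = 2.25; cx_2 = 6.75; cy_2 = 8; cz_2 = 2.25; r_2 = 1.75; cx_3 = 2.75; cy_3 = 4.5; cz_3 = 3.5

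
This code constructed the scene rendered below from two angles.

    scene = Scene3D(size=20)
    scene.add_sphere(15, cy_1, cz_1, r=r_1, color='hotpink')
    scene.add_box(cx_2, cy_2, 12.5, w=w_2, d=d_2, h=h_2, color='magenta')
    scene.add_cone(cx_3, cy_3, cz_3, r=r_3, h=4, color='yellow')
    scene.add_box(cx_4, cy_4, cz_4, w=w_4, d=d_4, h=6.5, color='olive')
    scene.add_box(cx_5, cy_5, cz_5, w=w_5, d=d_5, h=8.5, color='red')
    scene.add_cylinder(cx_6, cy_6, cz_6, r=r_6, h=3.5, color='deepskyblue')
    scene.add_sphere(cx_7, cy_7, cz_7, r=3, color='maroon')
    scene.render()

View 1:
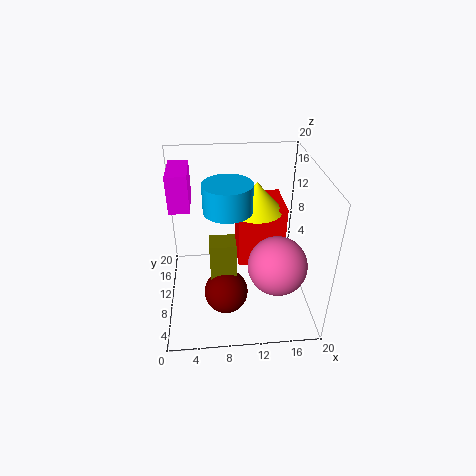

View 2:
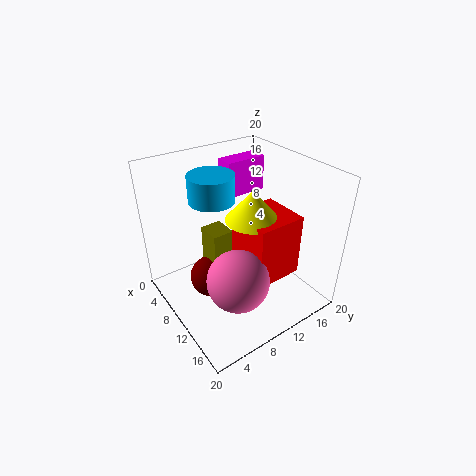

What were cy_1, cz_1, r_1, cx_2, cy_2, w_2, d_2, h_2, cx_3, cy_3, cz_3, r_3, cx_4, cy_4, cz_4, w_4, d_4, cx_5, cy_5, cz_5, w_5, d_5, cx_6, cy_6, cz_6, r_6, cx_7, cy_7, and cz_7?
cy_1 = 6.5
cz_1 = 7.5
r_1 = 4
cx_2 = 0.5
cy_2 = 13
w_2 = 3
d_2 = 6.5
h_2 = 5.5
cx_3 = 12.5
cy_3 = 10.5
cz_3 = 14
r_3 = 3.5
cx_4 = 6
cy_4 = 6.5
cz_4 = 4.5
w_4 = 3.5
d_4 = 3
cx_5 = 10
cy_5 = 9
cz_5 = 6
w_5 = 6.5
d_5 = 6.5
cx_6 = 8.5
cy_6 = 7
cz_6 = 16
r_6 = 3
cx_7 = 8
cy_7 = 6.5
cz_7 = 3.5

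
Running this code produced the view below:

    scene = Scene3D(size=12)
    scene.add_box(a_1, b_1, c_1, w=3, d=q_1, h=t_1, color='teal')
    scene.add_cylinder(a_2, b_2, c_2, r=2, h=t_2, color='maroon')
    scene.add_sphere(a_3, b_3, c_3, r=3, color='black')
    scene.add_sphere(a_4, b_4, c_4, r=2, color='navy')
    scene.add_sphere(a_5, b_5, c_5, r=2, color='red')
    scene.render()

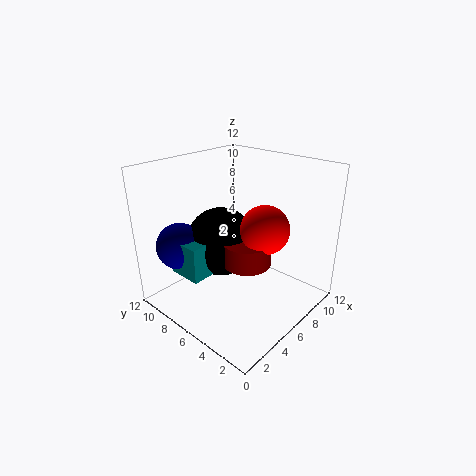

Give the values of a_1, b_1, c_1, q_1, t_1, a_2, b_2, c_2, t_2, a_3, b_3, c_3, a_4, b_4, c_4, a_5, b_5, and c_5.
a_1 = 2, b_1 = 7, c_1 = 3, q_1 = 3, t_1 = 3, a_2 = 6, b_2 = 5, c_2 = 4, t_2 = 2, a_3 = 6, b_3 = 8, c_3 = 5, a_4 = 3, b_4 = 10, c_4 = 5, a_5 = 7, b_5 = 4, c_5 = 7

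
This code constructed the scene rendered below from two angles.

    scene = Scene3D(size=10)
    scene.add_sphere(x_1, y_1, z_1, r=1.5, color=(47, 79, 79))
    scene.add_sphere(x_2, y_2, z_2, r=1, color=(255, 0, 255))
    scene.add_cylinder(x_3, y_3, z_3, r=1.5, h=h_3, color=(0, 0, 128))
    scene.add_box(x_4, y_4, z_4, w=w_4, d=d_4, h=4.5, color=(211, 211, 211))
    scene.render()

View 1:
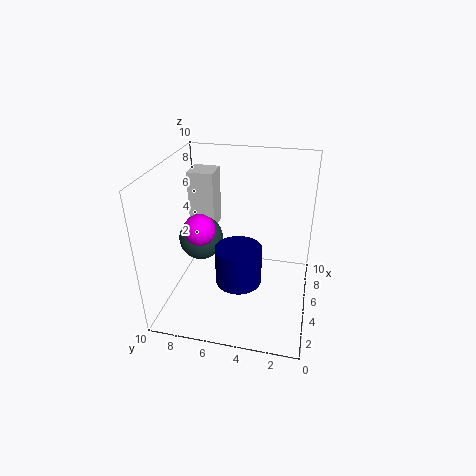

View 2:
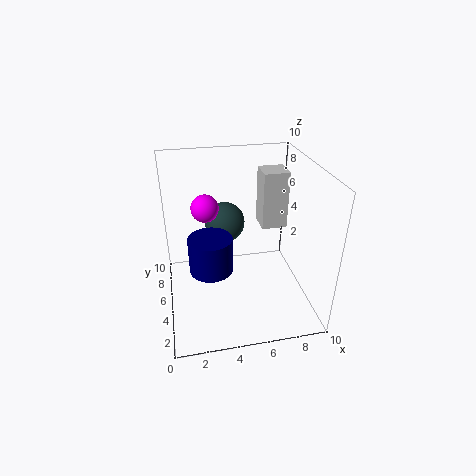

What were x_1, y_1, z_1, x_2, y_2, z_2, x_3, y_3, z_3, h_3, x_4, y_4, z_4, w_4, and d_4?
x_1 = 4.5; y_1 = 7.5; z_1 = 5; x_2 = 3; y_2 = 7; z_2 = 6.5; x_3 = 3; y_3 = 4.5; z_3 = 3; h_3 = 2.5; x_4 = 7.5; y_4 = 7.5; z_4 = 4; w_4 = 2; d_4 = 2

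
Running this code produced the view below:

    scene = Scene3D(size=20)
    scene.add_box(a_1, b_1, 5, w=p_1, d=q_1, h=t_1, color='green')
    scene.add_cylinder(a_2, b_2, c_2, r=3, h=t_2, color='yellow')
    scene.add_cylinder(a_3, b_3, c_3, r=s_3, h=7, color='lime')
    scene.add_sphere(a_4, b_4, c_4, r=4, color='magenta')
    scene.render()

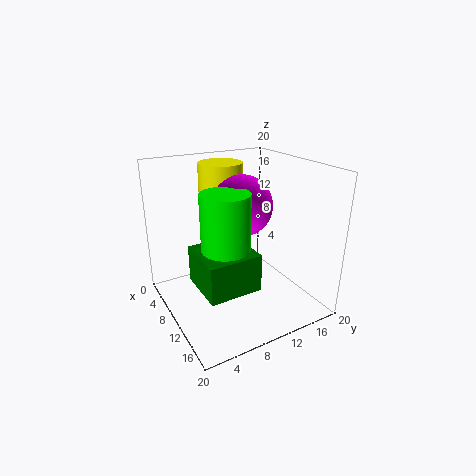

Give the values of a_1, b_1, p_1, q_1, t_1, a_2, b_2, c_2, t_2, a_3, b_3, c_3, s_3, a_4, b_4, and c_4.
a_1 = 9
b_1 = 3
p_1 = 7
q_1 = 7
t_1 = 5
a_2 = 7
b_2 = 9
c_2 = 14
t_2 = 6
a_3 = 14
b_3 = 6
c_3 = 11
s_3 = 3
a_4 = 11
b_4 = 10
c_4 = 15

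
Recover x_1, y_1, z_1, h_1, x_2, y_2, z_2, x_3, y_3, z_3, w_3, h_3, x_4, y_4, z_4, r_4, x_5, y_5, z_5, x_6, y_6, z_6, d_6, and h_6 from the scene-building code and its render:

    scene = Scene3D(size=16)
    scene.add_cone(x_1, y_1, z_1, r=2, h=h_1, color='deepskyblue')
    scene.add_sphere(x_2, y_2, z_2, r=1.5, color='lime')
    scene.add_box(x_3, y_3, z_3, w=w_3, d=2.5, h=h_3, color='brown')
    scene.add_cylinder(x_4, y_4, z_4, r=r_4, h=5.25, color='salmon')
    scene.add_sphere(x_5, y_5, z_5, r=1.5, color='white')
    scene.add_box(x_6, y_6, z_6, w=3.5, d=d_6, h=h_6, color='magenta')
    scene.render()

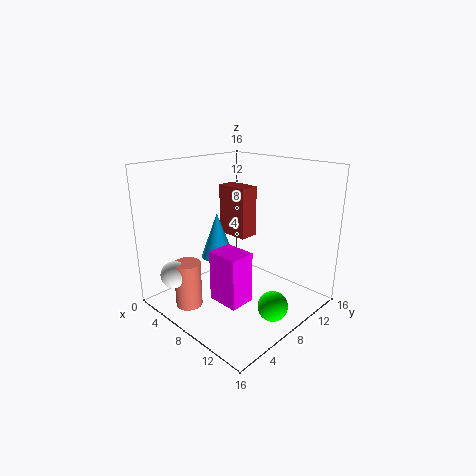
x_1 = 3.75; y_1 = 8.75; z_1 = 4.25; h_1 = 5.5; x_2 = 14.5; y_2 = 6.25; z_2 = 3; x_3 = 0.75; y_3 = 12; z_3 = 5.75; w_3 = 4.25; h_3 = 6.5; x_4 = 4.75; y_4 = 3.25; z_4 = 0.25; r_4 = 1.5; x_5 = 4; y_5 = 2; z_5 = 4.25; x_6 = 8; y_6 = 3.75; z_6 = 2.25; d_6 = 2.75; h_6 = 5.5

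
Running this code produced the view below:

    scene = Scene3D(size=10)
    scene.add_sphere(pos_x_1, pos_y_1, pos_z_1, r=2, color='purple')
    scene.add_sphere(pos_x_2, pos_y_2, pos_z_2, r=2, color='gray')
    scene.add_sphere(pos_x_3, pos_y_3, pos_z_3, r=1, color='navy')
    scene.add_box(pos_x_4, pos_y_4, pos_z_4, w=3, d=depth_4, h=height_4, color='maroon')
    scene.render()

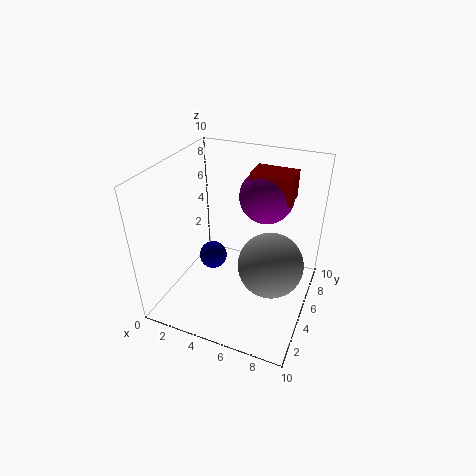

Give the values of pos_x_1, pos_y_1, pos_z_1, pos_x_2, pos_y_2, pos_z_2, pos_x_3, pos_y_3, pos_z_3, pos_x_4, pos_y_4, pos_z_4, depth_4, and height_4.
pos_x_1 = 6, pos_y_1 = 8, pos_z_1 = 7, pos_x_2 = 8, pos_y_2 = 3, pos_z_2 = 5, pos_x_3 = 3, pos_y_3 = 5, pos_z_3 = 3, pos_x_4 = 5, pos_y_4 = 7, pos_z_4 = 7, depth_4 = 2, height_4 = 2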